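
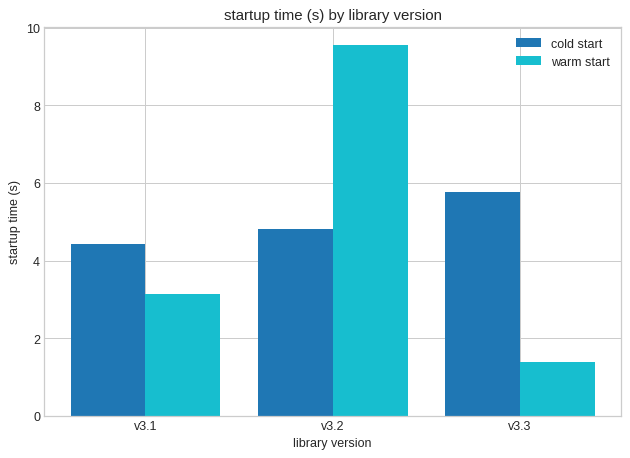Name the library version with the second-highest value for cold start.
Top 3 for cold start: v3.3 ≈ 6, v3.2 ≈ 5, v3.1 ≈ 4.

v3.2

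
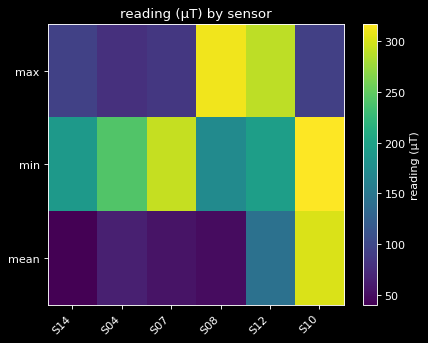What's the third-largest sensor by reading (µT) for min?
Top 4 for min: S10 ≈ 325, S07 ≈ 300, S04 ≈ 250, S12 ≈ 200.

S04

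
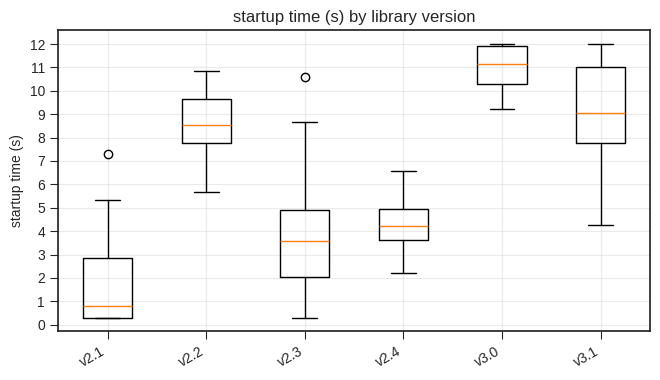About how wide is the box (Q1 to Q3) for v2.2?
≈ 2

Q3 ≈ 10, Q1 ≈ 8; IQR ≈ 2.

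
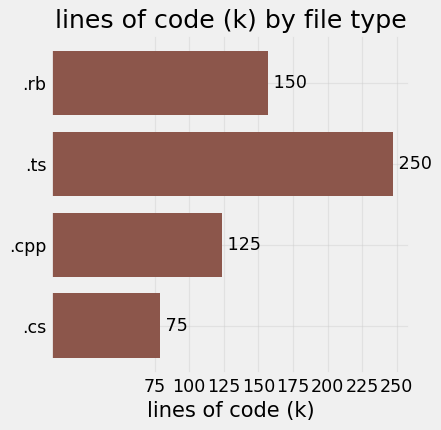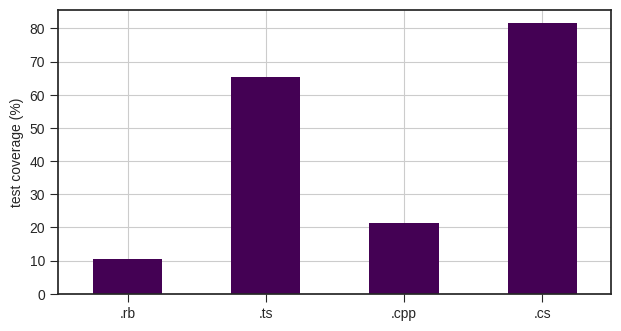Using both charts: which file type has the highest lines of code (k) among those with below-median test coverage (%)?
Chart 2 median test coverage (%) ≈ 40; below-median file types: .rb, .cpp. Among those, .rb has the highest lines of code (k) (≈ 150).

.rb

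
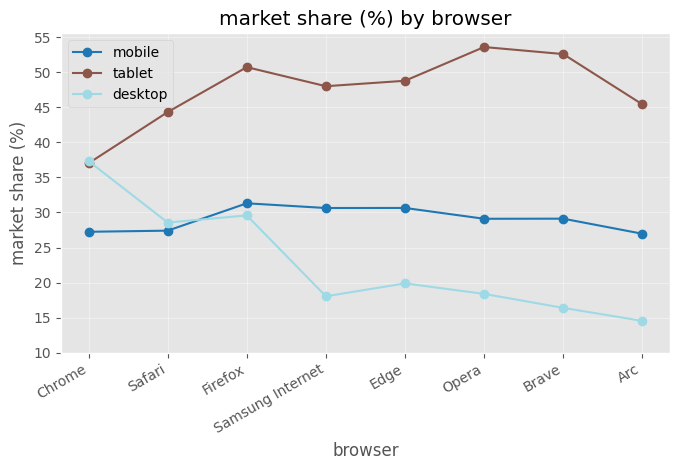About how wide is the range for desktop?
Max Chrome ≈ 35, min Arc ≈ 15; range ≈ 20.

≈ 20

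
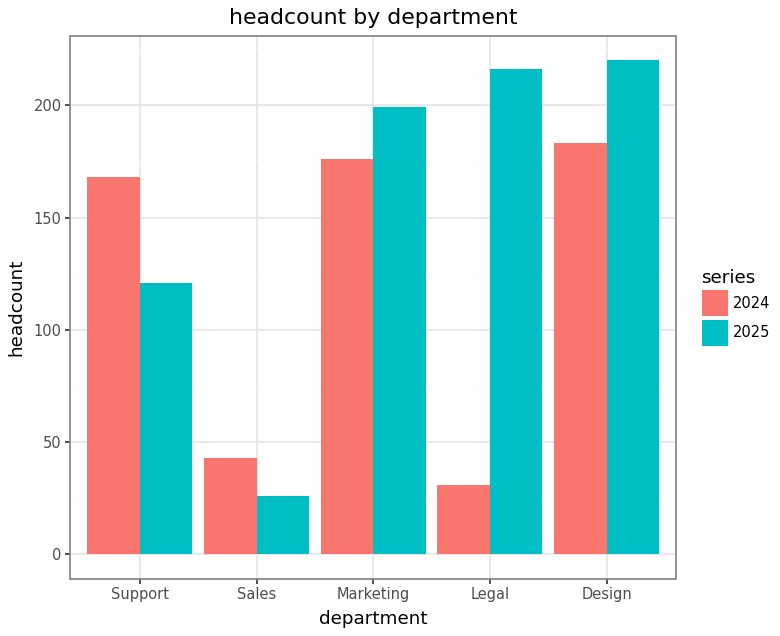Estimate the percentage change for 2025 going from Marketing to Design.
Marketing ≈ 200, Design ≈ 220; (220 − 200) / 200 ≈ +10%.

≈ +10%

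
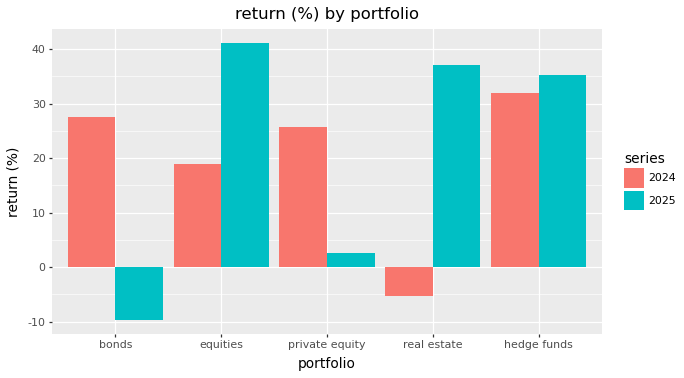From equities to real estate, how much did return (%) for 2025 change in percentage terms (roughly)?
≈ -12.5%

equities ≈ 40, real estate ≈ 35; (35 − 40) / 40 ≈ -12.5%.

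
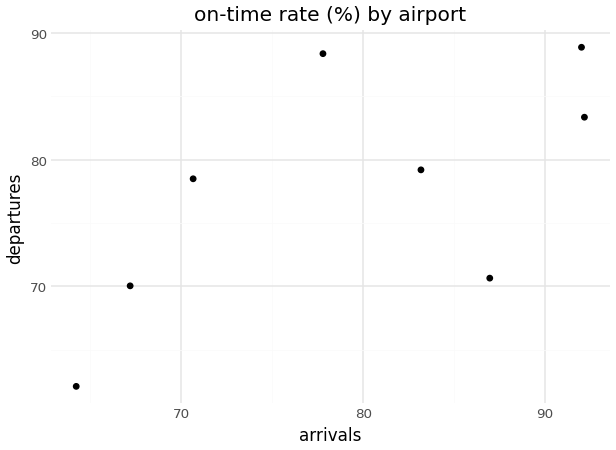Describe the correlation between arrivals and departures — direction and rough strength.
Points are positively correlated; moderate (|r| ≈ 0.6).

positive, moderate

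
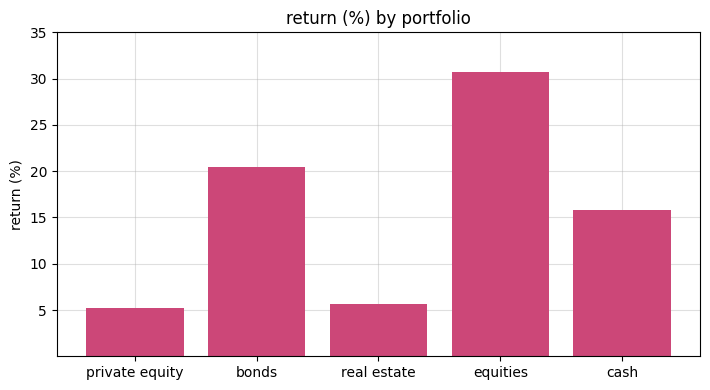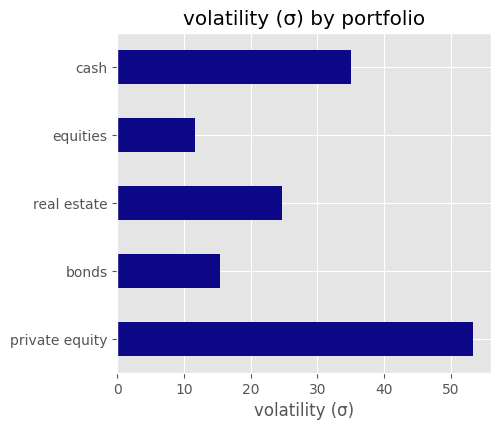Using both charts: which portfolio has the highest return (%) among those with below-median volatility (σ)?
Chart 2 median volatility (σ) ≈ 25; below-median portfolios: bonds, equities. Among those, equities has the highest return (%) (≈ 30).

equities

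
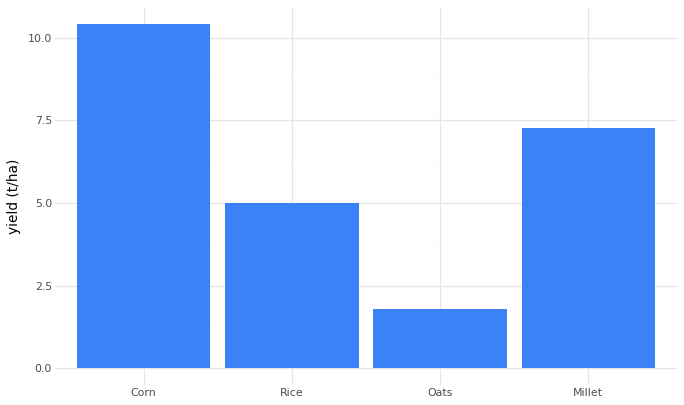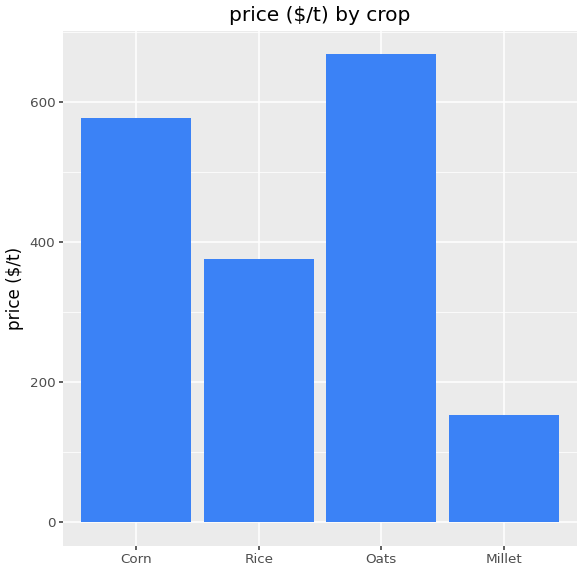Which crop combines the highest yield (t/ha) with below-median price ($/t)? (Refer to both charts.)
Millet

Chart 2 median price ($/t) ≈ 500; below-median crops: Rice, Millet. Among those, Millet has the highest yield (t/ha) (≈ 7).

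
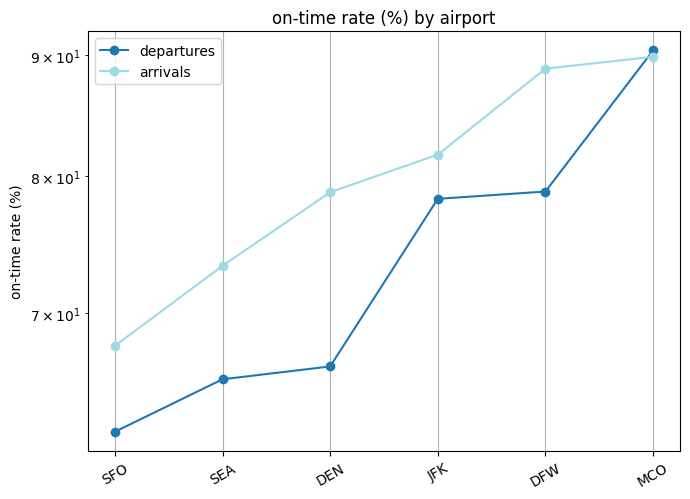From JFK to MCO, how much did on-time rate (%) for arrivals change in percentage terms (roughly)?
≈ +12.5%

JFK ≈ 80, MCO ≈ 90; (90 − 80) / 80 ≈ +12.5%.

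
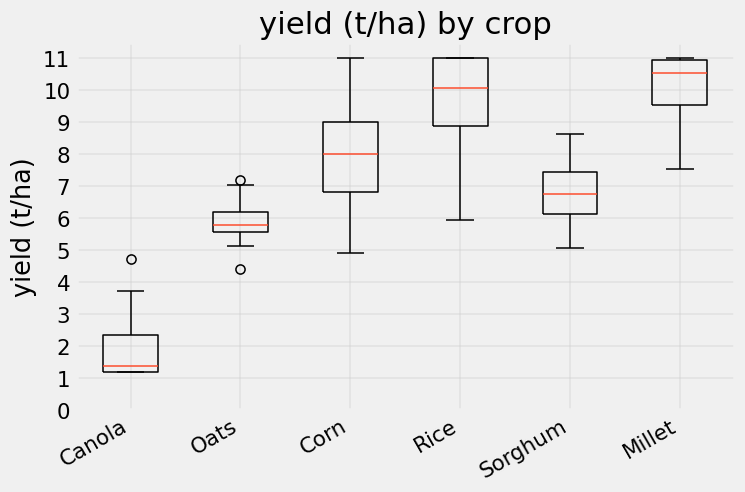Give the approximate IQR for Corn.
≈ 2

Q3 ≈ 9, Q1 ≈ 7; IQR ≈ 2.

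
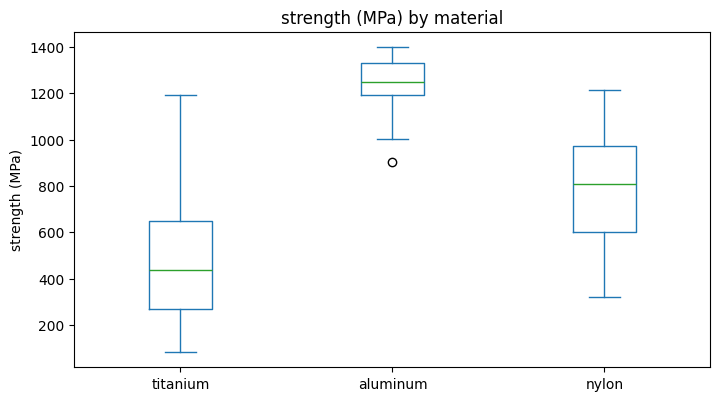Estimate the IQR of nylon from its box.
Q3 ≈ 1000, Q1 ≈ 600; IQR ≈ 400.

≈ 400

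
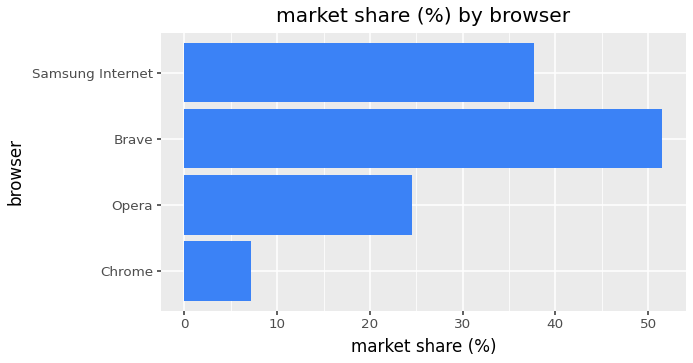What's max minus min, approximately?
≈ 45

Max Brave ≈ 50, min Chrome ≈ 5; range ≈ 45.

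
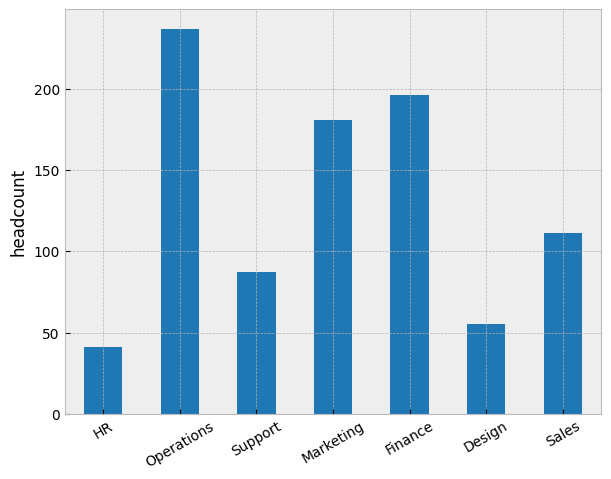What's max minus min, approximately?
≈ 200

Max Operations ≈ 240, min HR ≈ 40; range ≈ 200.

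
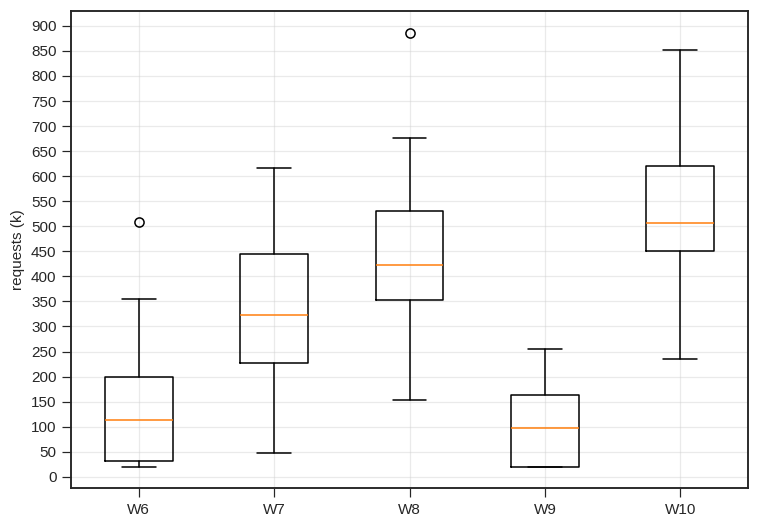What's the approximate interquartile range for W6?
Q3 ≈ 200, Q1 ≈ 50; IQR ≈ 150.

≈ 150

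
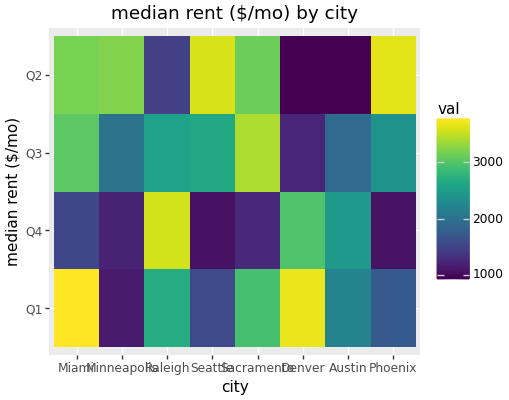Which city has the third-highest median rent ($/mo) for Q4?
Austin

Top 4 for Q4: Raleigh ≈ 3500, Denver ≈ 3000, Austin ≈ 2500, Miami ≈ 1500.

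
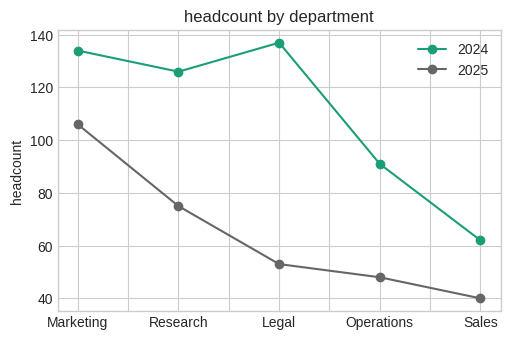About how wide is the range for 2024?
≈ 80

Max Legal ≈ 140, min Sales ≈ 60; range ≈ 80.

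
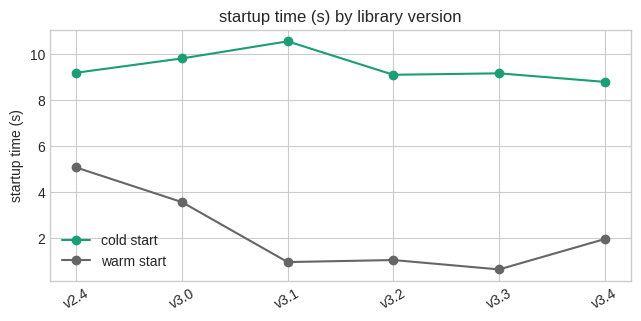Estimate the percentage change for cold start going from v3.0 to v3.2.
≈ -10%

v3.0 ≈ 10, v3.2 ≈ 9; (9 − 10) / 10 ≈ -10%.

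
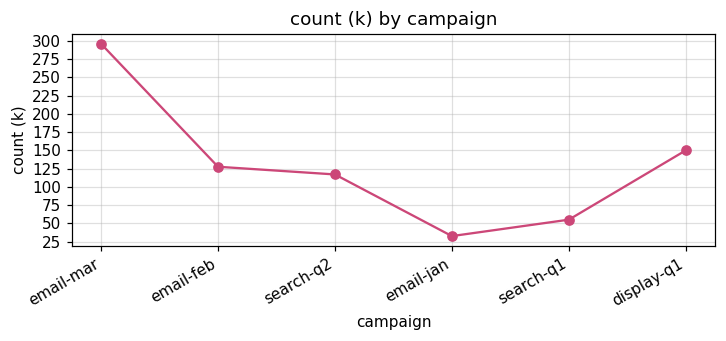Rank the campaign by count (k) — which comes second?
Top 3: email-mar ≈ 300, display-q1 ≈ 150, email-feb ≈ 125.

display-q1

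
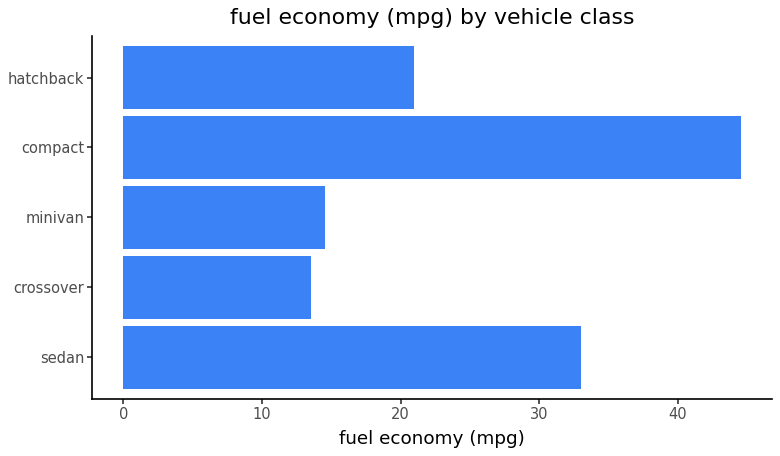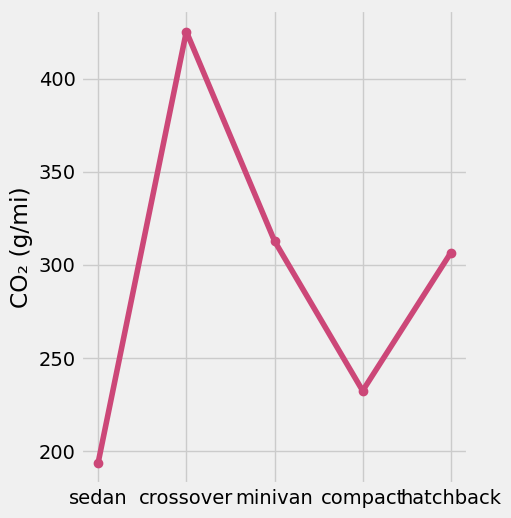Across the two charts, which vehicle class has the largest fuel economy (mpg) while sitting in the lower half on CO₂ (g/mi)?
Chart 2 median CO₂ (g/mi) ≈ 300; below-median vehicle classes: sedan, compact. Among those, compact has the highest fuel economy (mpg) (≈ 45).

compact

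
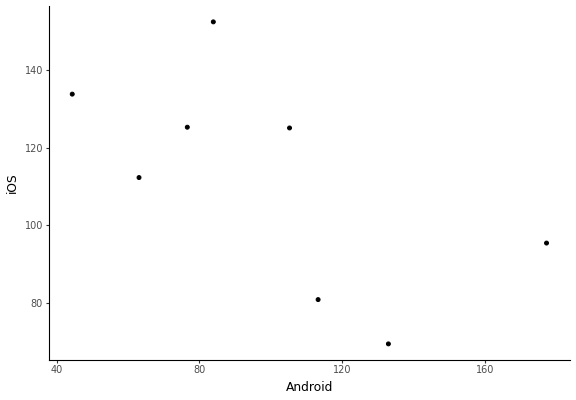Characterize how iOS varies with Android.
negative, moderate

Points are negatively correlated; moderate (|r| ≈ 0.6).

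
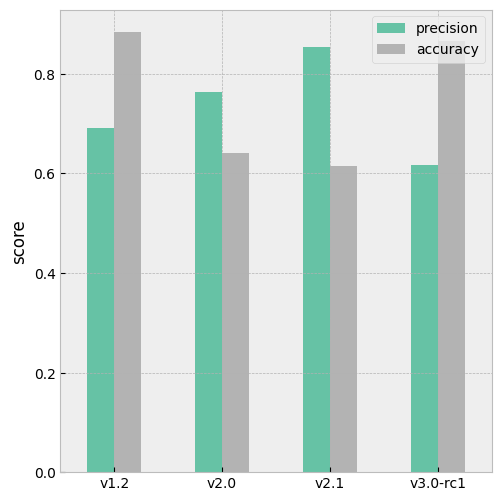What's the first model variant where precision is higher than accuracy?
v1.2: precision ≈ 0.7 vs accuracy ≈ 0.9 (not yet); v2.0: precision ≈ 0.8 vs accuracy ≈ 0.6 (first crossover).

v2.0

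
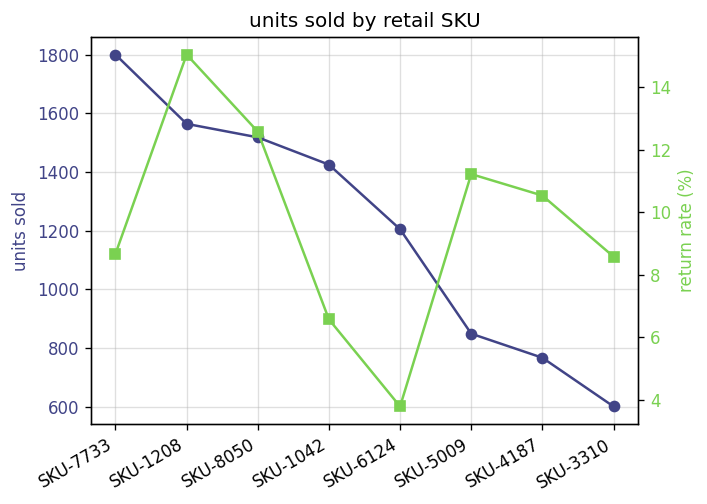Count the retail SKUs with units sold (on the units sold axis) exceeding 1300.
4

Above 1300: SKU-7733, SKU-1208, SKU-8050, SKU-1042.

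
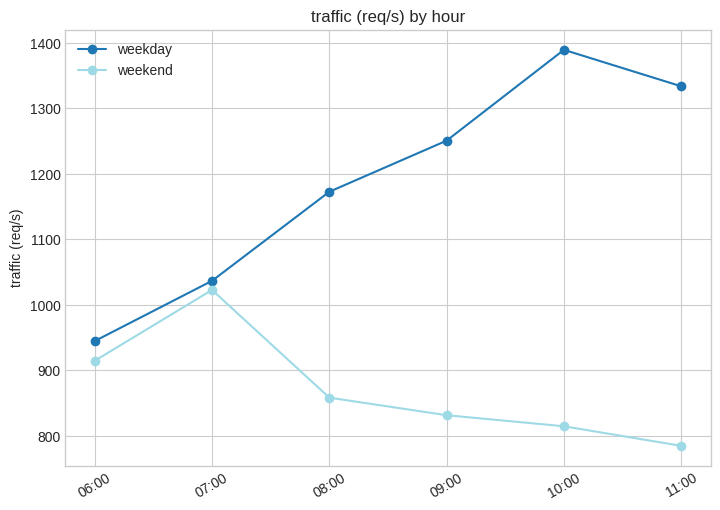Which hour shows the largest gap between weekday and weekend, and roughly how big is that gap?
10:00: weekday ≈ 1400, weekend ≈ 800 → gap ≈ 600. Next-largest (11:00) is only ≈ 500.

10:00, ≈ 600 req/s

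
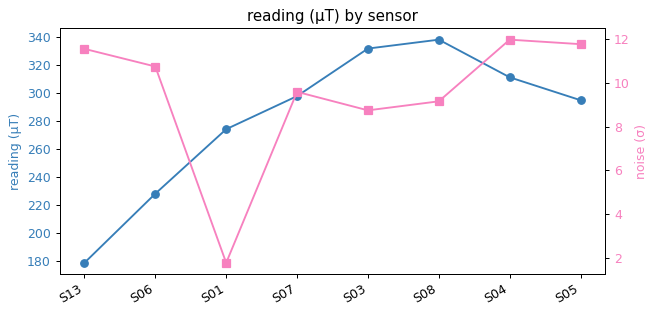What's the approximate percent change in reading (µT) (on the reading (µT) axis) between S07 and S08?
≈ +13.3%

S07 ≈ 300, S08 ≈ 340; (340 − 300) / 300 ≈ +13.3%.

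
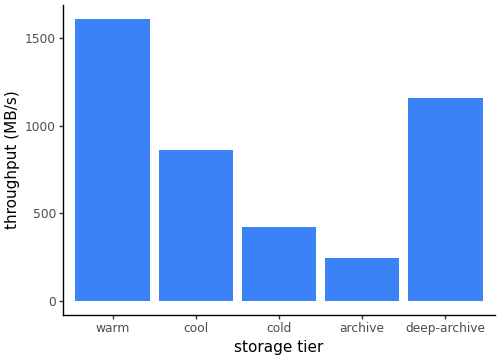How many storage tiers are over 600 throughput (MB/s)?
Above 600: warm, cool, deep-archive.

3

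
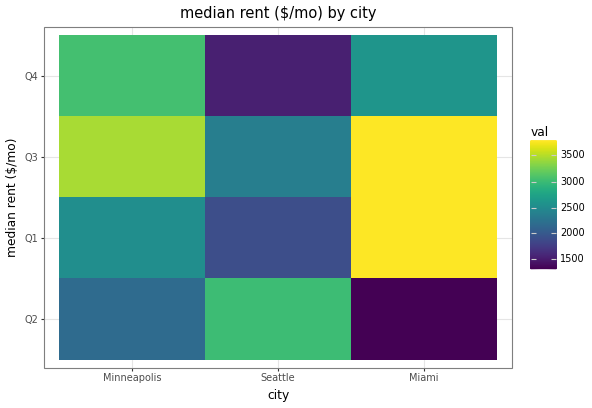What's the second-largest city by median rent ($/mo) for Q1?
Minneapolis

Top 3 for Q1: Miami ≈ 4000, Minneapolis ≈ 2500, Seattle ≈ 2000.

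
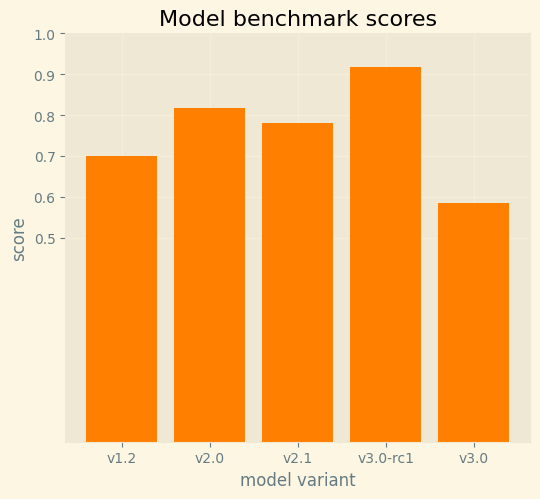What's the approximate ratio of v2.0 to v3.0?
≈ 1.33×

v2.0 ≈ 0.8, v3.0 ≈ 0.6; 0.8/0.6 ≈ 1.33.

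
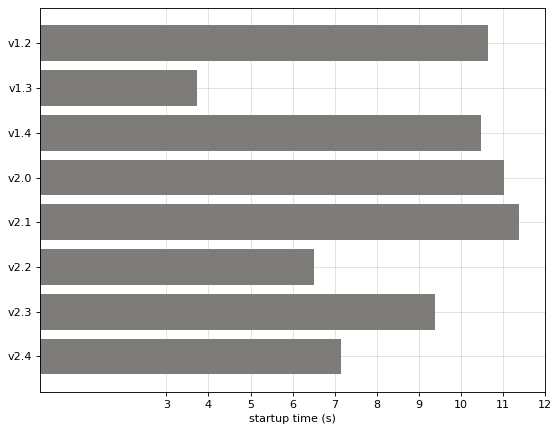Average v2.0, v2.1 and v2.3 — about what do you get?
≈ 10

(11 + 11 + 9) / 3 ≈ 10.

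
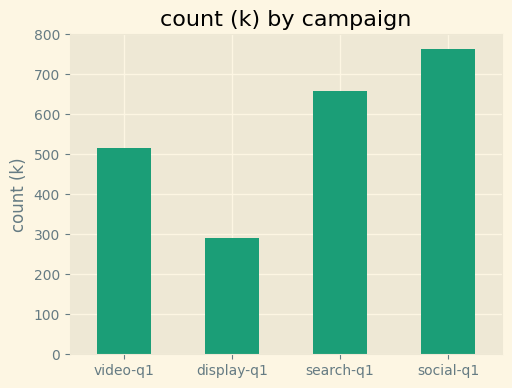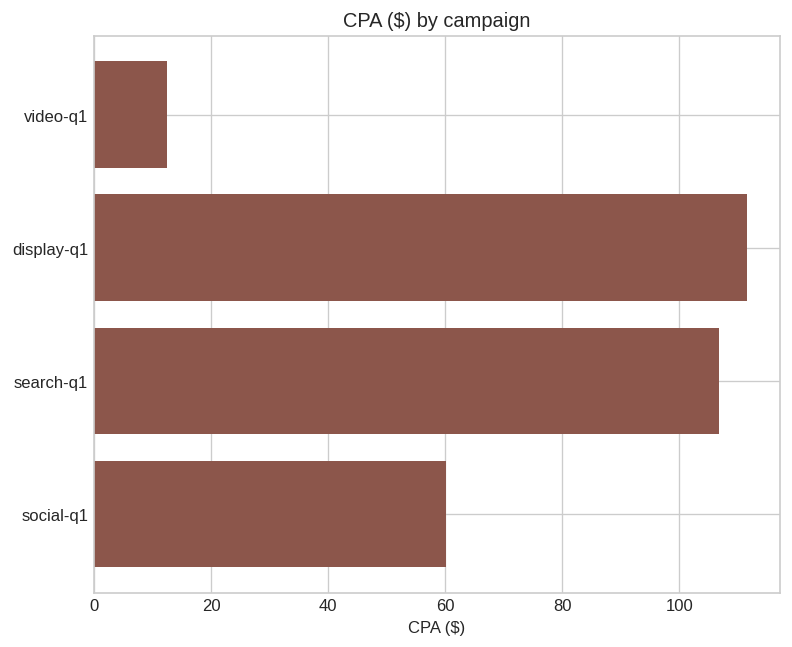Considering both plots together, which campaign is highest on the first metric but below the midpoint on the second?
social-q1

Chart 2 median CPA ($) ≈ 80; below-median campaigns: video-q1, social-q1. Among those, social-q1 has the highest count (k) (≈ 800).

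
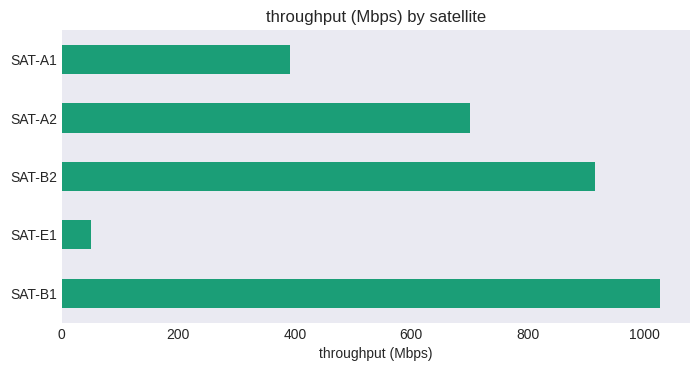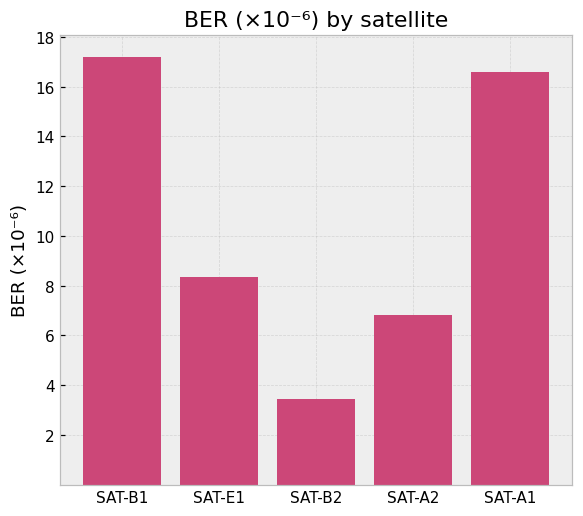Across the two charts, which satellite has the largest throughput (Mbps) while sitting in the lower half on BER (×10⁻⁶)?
Chart 2 median BER (×10⁻⁶) ≈ 8; below-median satellites: SAT-B2, SAT-A2. Among those, SAT-B2 has the highest throughput (Mbps) (≈ 900).

SAT-B2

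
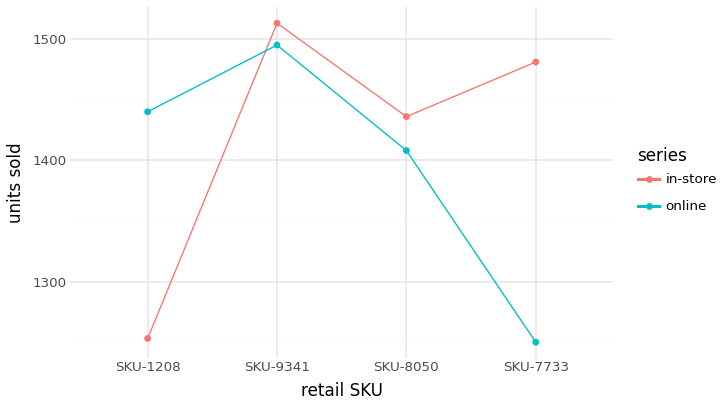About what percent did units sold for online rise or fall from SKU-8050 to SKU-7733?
SKU-8050 ≈ 1400, SKU-7733 ≈ 1250; (1250 − 1400) / 1400 ≈ -10.7%.

≈ -10.7%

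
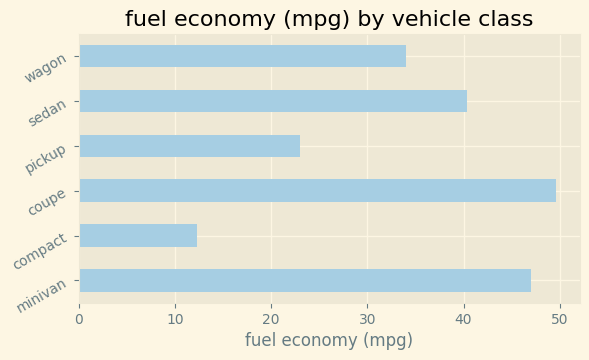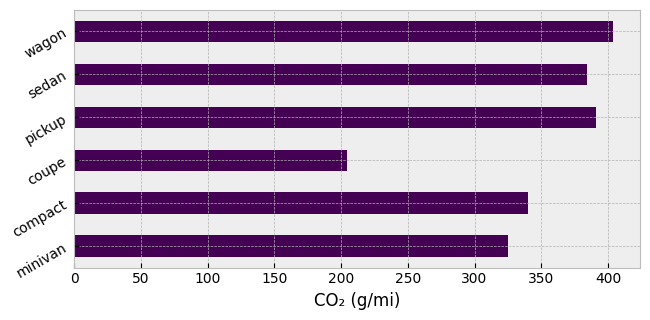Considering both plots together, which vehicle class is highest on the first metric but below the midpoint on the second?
Chart 2 median CO₂ (g/mi) ≈ 350; below-median vehicle classes: minivan, compact, coupe. Among those, coupe has the highest fuel economy (mpg) (≈ 50).

coupe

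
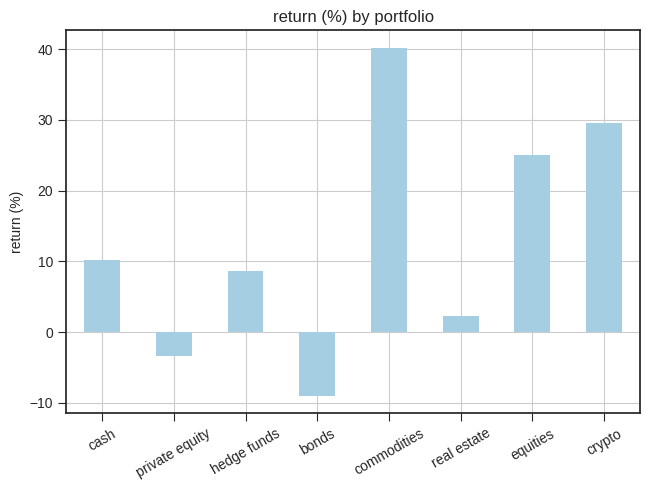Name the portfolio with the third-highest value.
equities

Top 4: commodities ≈ 40, crypto ≈ 30, equities ≈ 25, cash ≈ 10.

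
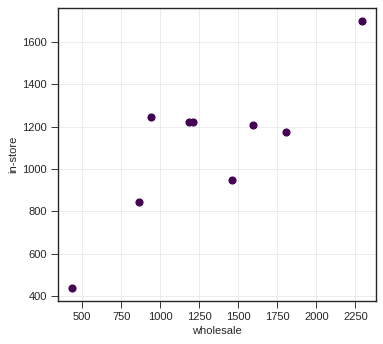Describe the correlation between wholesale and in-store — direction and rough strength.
Points are positively correlated; strong (|r| ≈ 0.8).

positive, strong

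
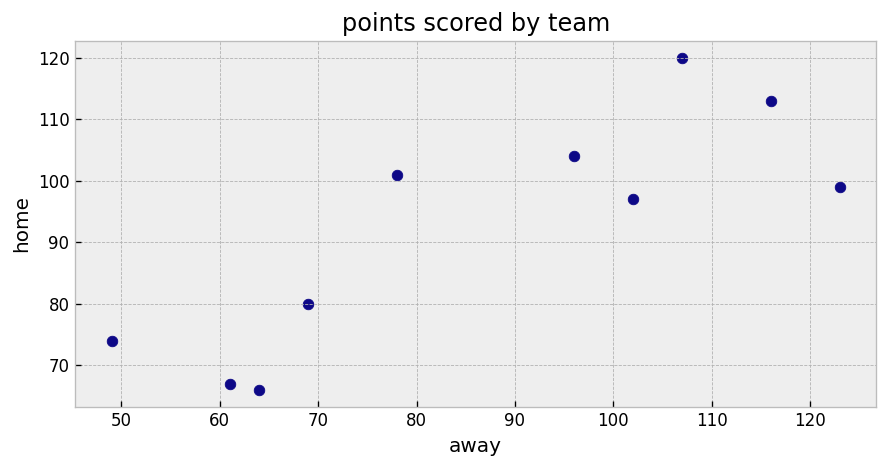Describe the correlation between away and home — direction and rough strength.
Points are positively correlated; strong (|r| ≈ 0.8).

positive, strong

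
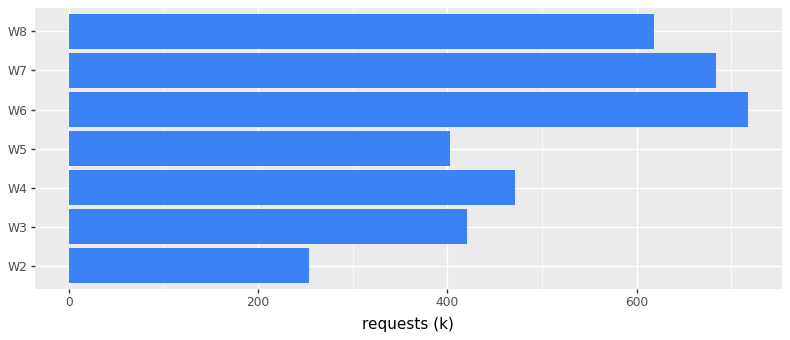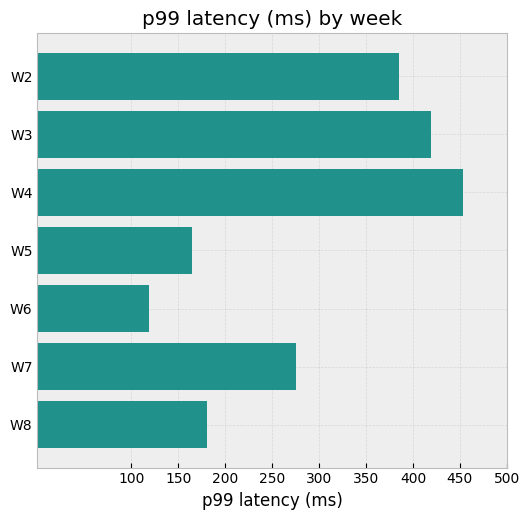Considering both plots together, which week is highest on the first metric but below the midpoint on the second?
Chart 2 median p99 latency (ms) ≈ 300; below-median weeks: W5, W6, W8. Among those, W6 has the highest requests (k) (≈ 700).

W6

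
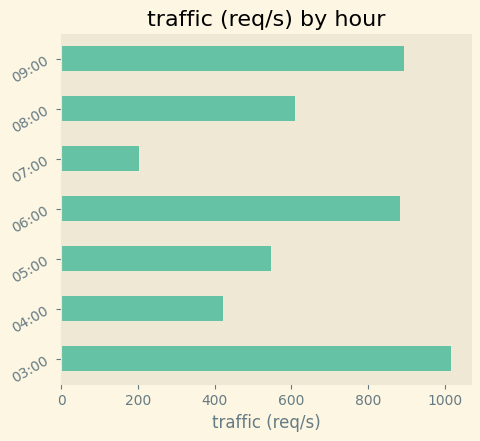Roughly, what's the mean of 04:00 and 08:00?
(400 + 600) / 2 ≈ 500.

≈ 500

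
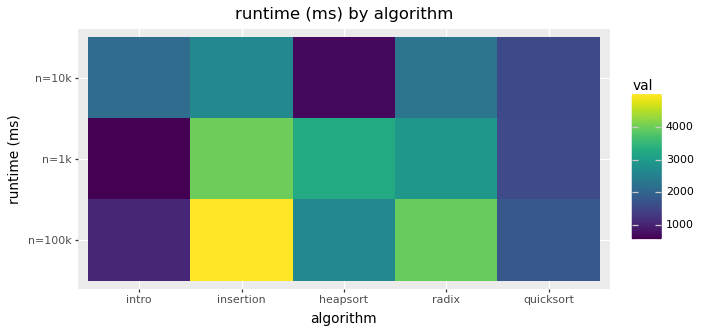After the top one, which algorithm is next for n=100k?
Top 3 for n=100k: insertion ≈ 5000, radix ≈ 4000, heapsort ≈ 2500.

radix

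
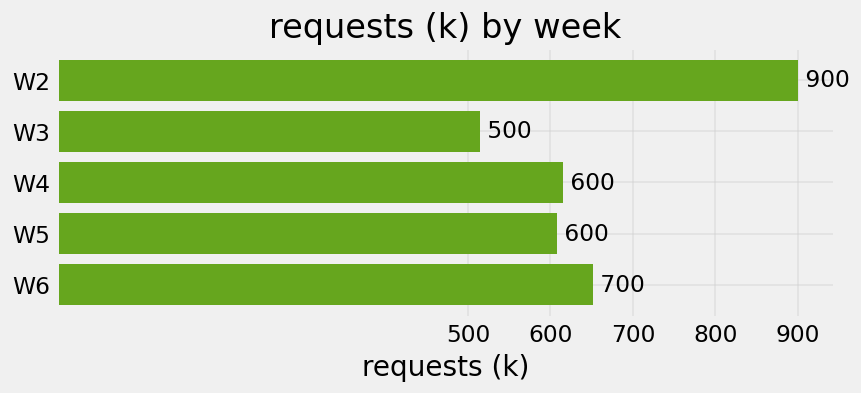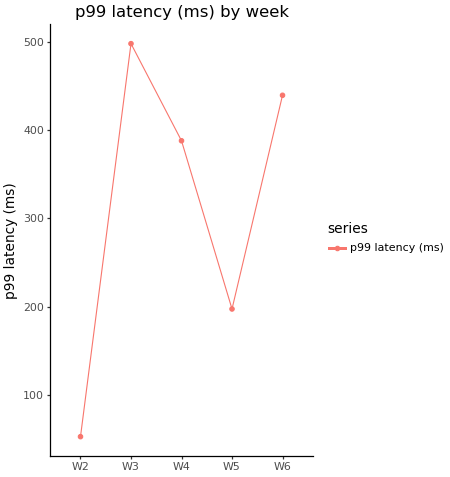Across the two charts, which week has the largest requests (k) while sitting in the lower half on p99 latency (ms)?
W2

Chart 2 median p99 latency (ms) ≈ 400; below-median weeks: W2, W5. Among those, W2 has the highest requests (k) (≈ 900).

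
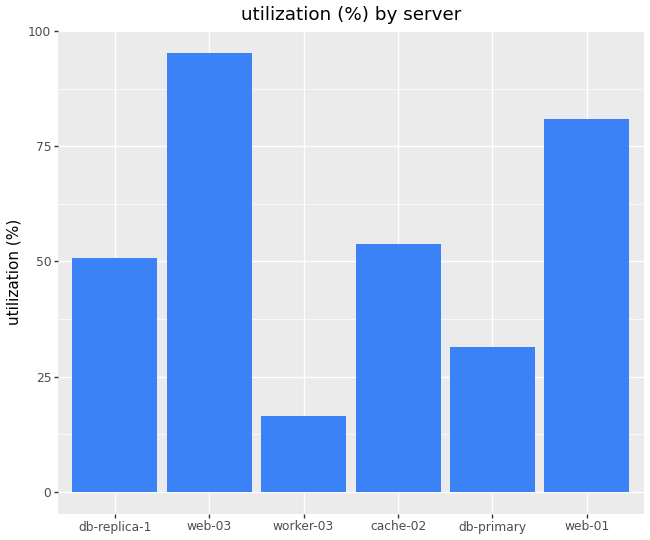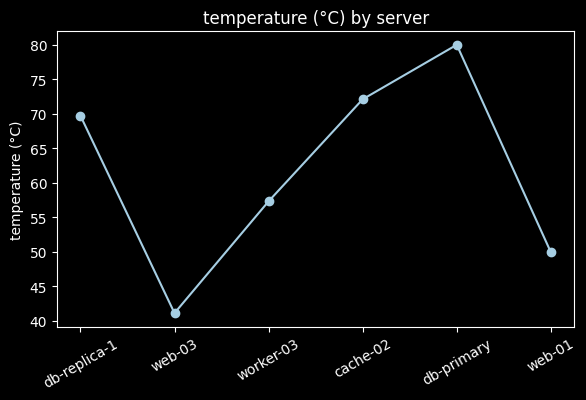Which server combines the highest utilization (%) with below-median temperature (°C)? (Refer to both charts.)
Chart 2 median temperature (°C) ≈ 60; below-median servers: web-03, worker-03, web-01. Among those, web-03 has the highest utilization (%) (≈ 100).

web-03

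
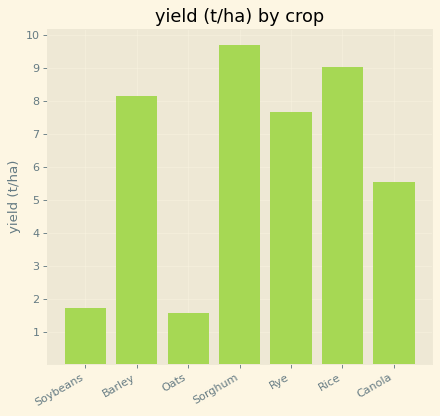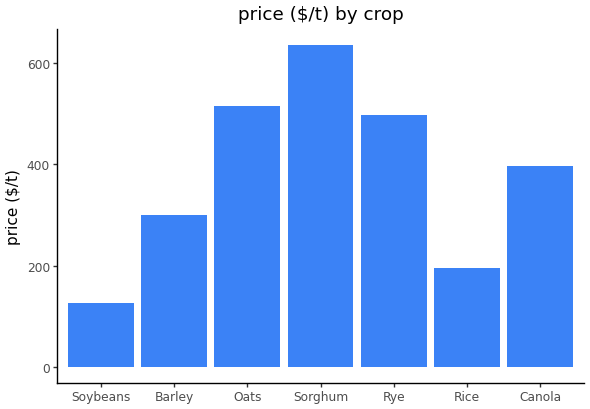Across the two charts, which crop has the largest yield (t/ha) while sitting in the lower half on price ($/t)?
Rice

Chart 2 median price ($/t) ≈ 400; below-median crops: Soybeans, Barley, Rice. Among those, Rice has the highest yield (t/ha) (≈ 9).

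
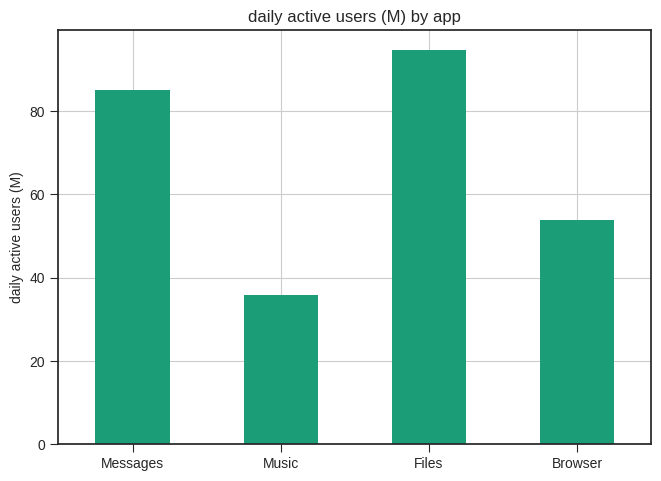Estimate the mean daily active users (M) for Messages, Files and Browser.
(90 + 90 + 50) / 3 ≈ 77.

≈ 77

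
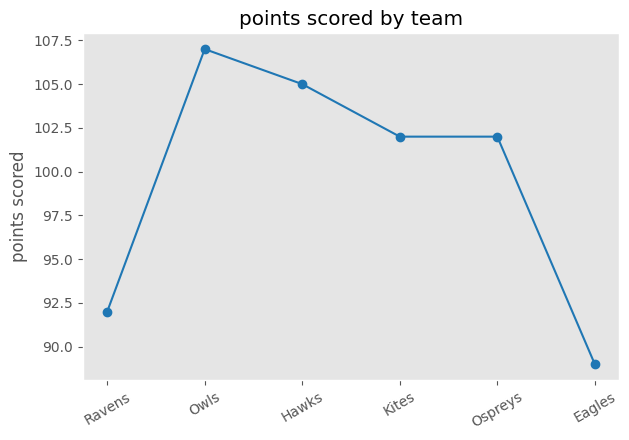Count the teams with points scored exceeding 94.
4

Above 94: Owls, Hawks, Kites, Ospreys.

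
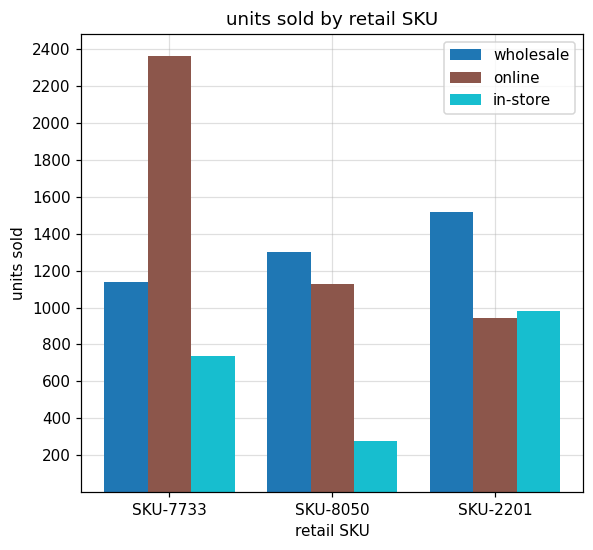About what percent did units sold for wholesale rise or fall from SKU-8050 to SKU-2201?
SKU-8050 ≈ 1400, SKU-2201 ≈ 1600; (1600 − 1400) / 1400 ≈ +14.3%.

≈ +14.3%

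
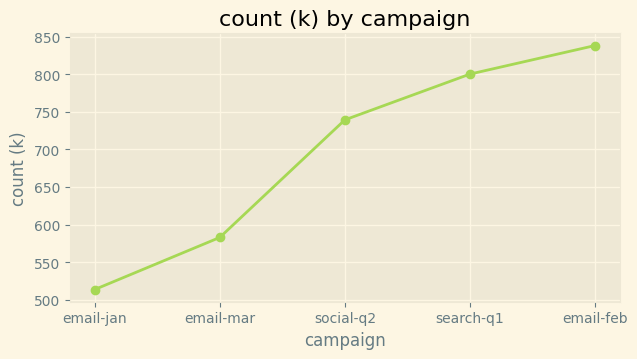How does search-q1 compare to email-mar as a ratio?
≈ 1.33×

search-q1 ≈ 800, email-mar ≈ 600; 800/600 ≈ 1.33.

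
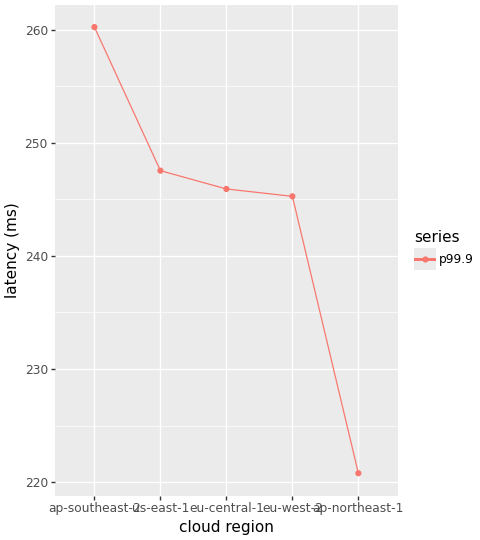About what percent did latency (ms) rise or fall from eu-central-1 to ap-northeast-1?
eu-central-1 ≈ 245, ap-northeast-1 ≈ 220; (220 − 245) / 245 ≈ -10.2%.

≈ -10.2%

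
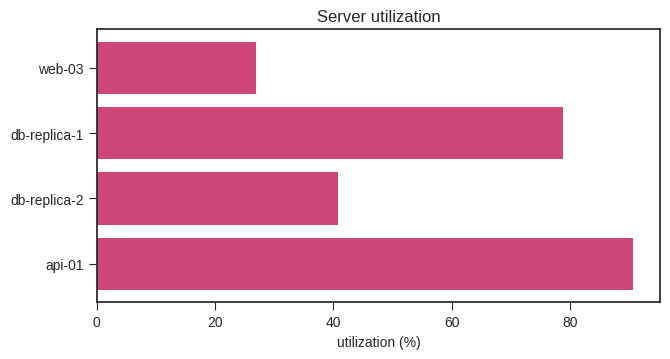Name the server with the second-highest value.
db-replica-1

Top 3: api-01 ≈ 90, db-replica-1 ≈ 80, db-replica-2 ≈ 40.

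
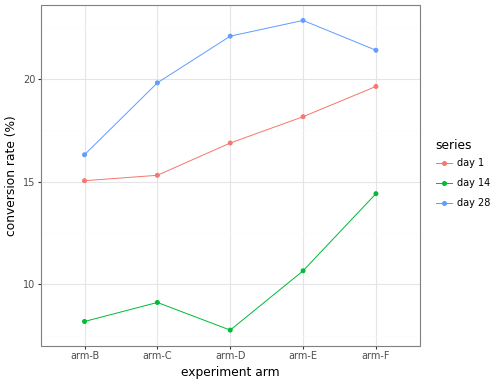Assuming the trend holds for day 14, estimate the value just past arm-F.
Last three: 8, 10, 14 → slope ≈ 3/step → next ≈ 17.

≈ 17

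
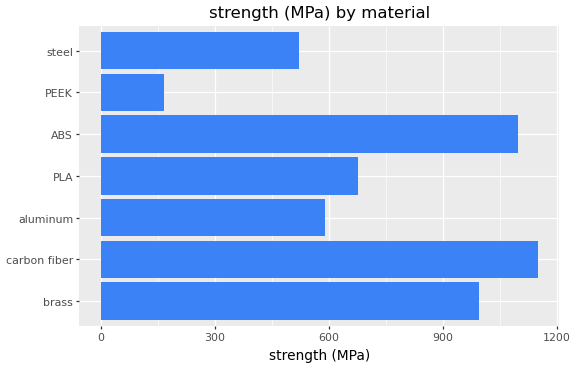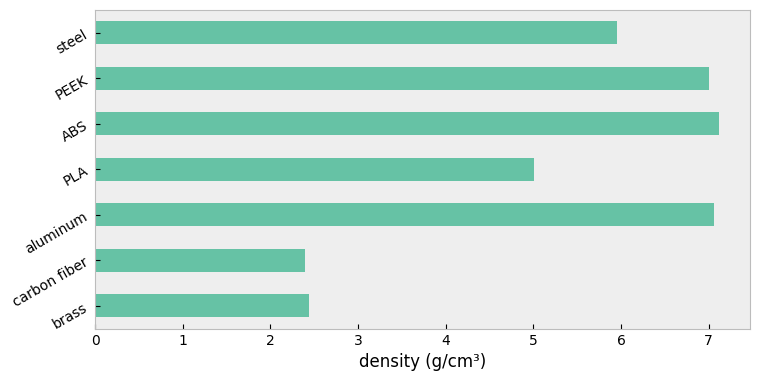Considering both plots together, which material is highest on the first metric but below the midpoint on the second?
carbon fiber

Chart 2 median density (g/cm³) ≈ 6; below-median materials: brass, carbon fiber, PLA. Among those, carbon fiber has the highest strength (MPa) (≈ 1200).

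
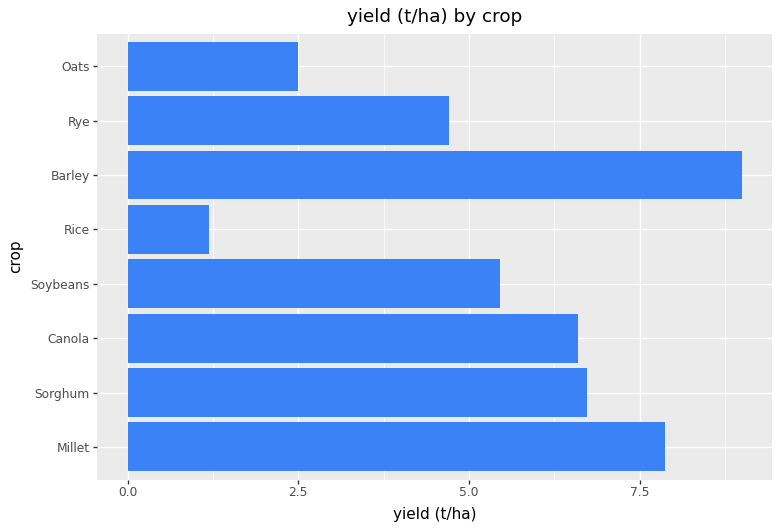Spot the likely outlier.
Rice

Rice ≈ 1; the rest sit between ≈ 2 and ≈ 9.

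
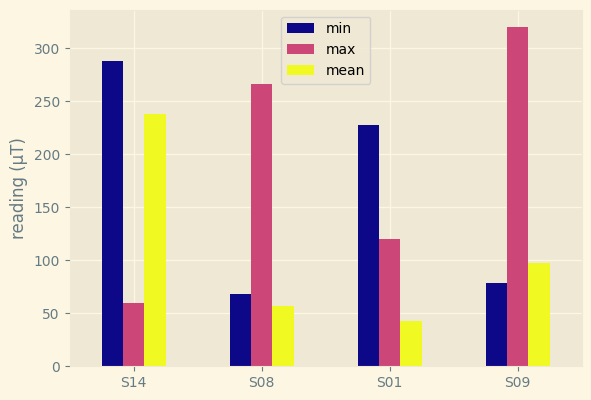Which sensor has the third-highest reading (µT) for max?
S01

Top 4 for max: S09 ≈ 300, S08 ≈ 250, S01 ≈ 100, S14 ≈ 50.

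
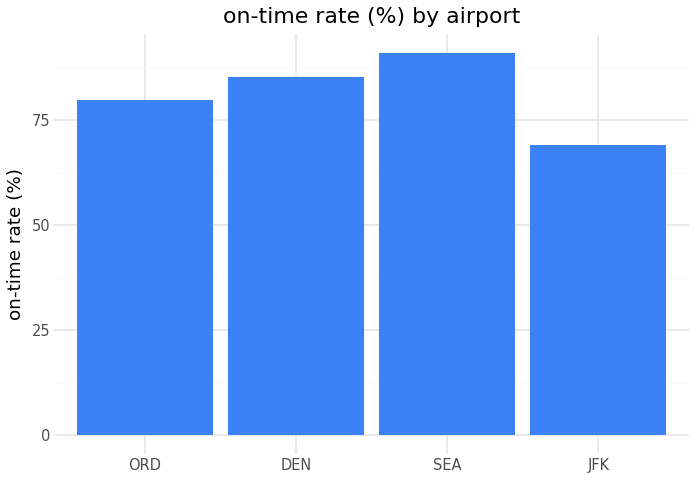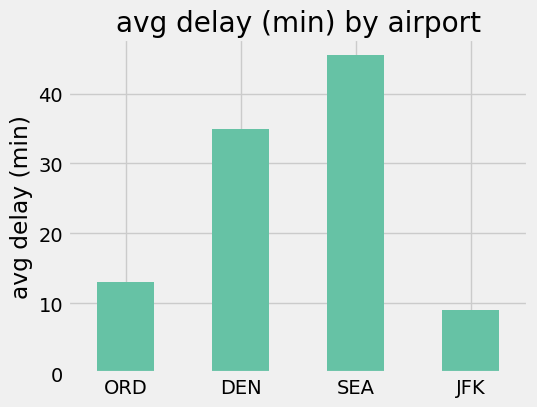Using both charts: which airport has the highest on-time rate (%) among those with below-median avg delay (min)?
Chart 2 median avg delay (min) ≈ 25; below-median airports: ORD, JFK. Among those, ORD has the highest on-time rate (%) (≈ 80).

ORD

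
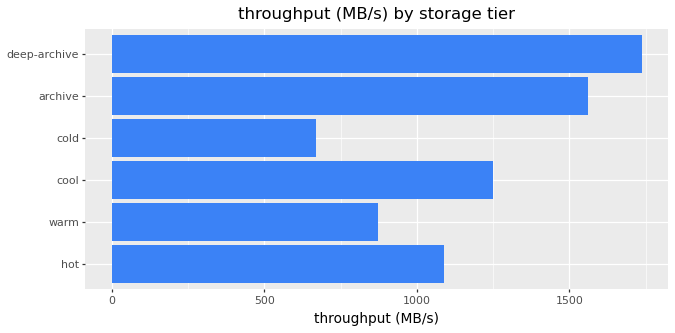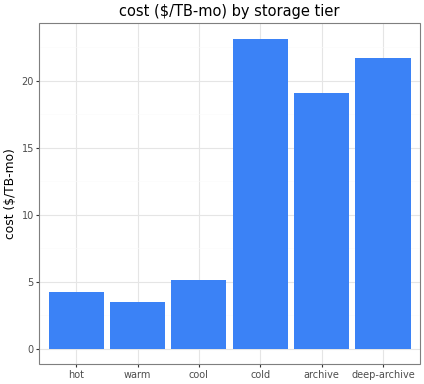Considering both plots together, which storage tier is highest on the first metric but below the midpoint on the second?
Chart 2 median cost ($/TB-mo) ≈ 10; below-median storage tiers: hot, warm, cool. Among those, cool has the highest throughput (MB/s) (≈ 1200).

cool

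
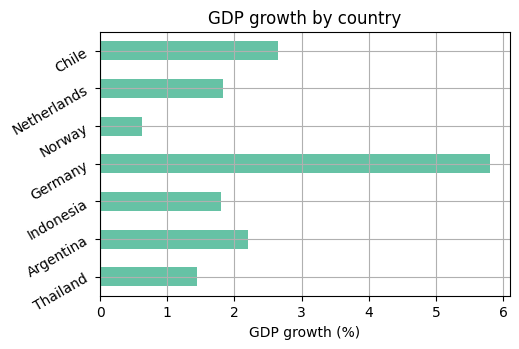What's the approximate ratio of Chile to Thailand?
Chile ≈ 2.5, Thailand ≈ 1.5; 2.5/1.5 ≈ 1.67.

≈ 1.67×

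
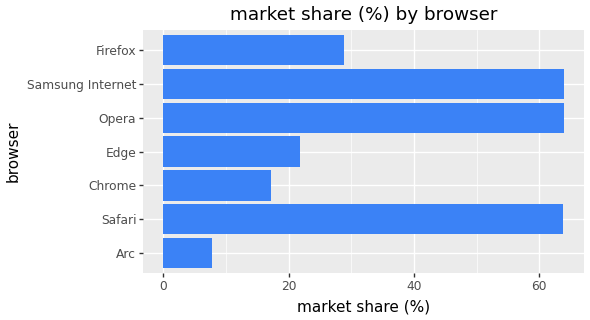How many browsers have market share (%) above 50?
Above 50: Safari, Opera, Samsung Internet.

3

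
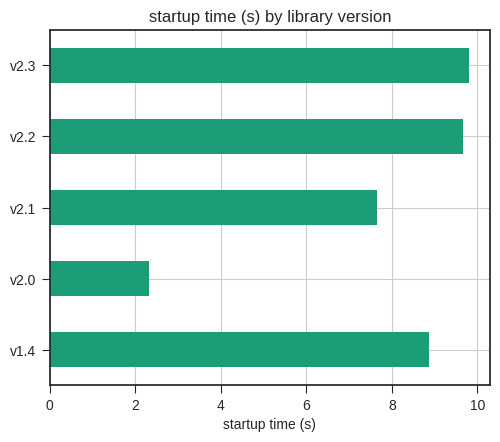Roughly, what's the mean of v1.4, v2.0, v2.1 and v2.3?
≈ 7

(9 + 2 + 8 + 10) / 4 ≈ 7.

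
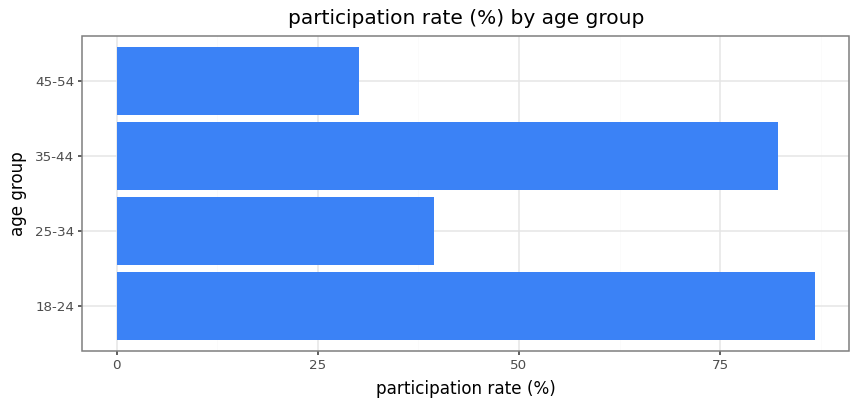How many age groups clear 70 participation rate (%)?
2

Above 70: 18-24, 35-44.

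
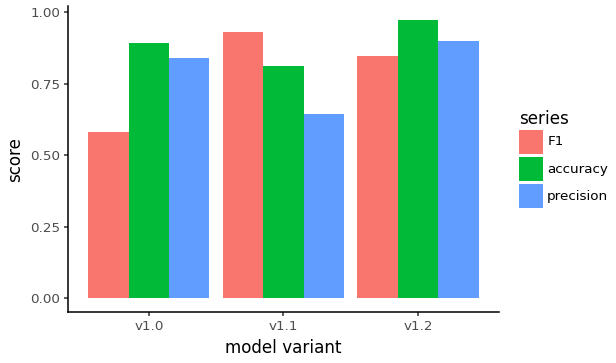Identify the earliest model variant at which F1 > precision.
v1.1

v1.0: F1 ≈ 0.6 vs precision ≈ 0.8 (not yet); v1.1: F1 ≈ 0.9 vs precision ≈ 0.6 (first crossover).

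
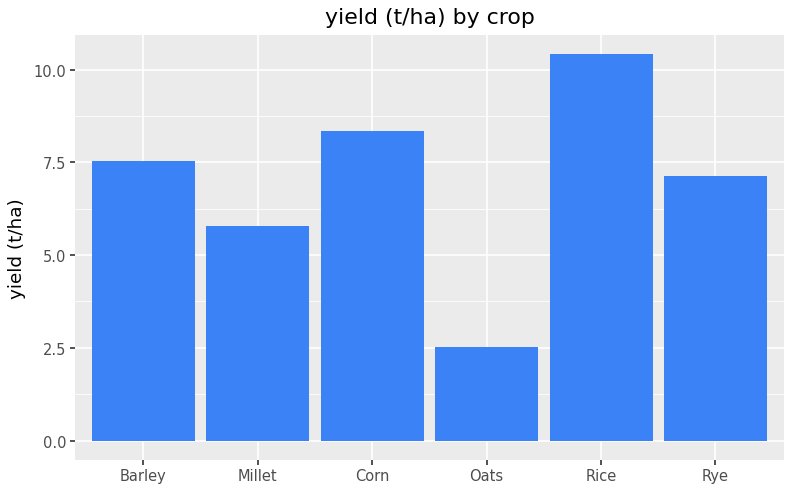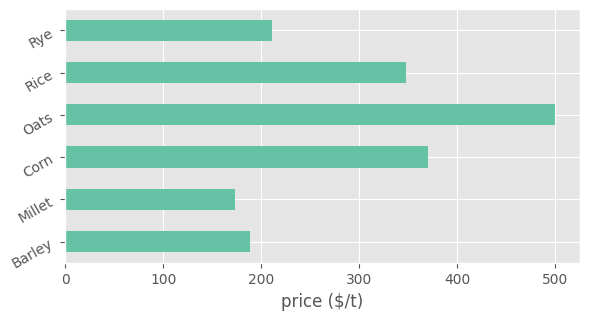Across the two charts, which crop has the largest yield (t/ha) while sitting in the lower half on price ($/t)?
Chart 2 median price ($/t) ≈ 300; below-median crops: Barley, Millet, Rye. Among those, Barley has the highest yield (t/ha) (≈ 8).

Barley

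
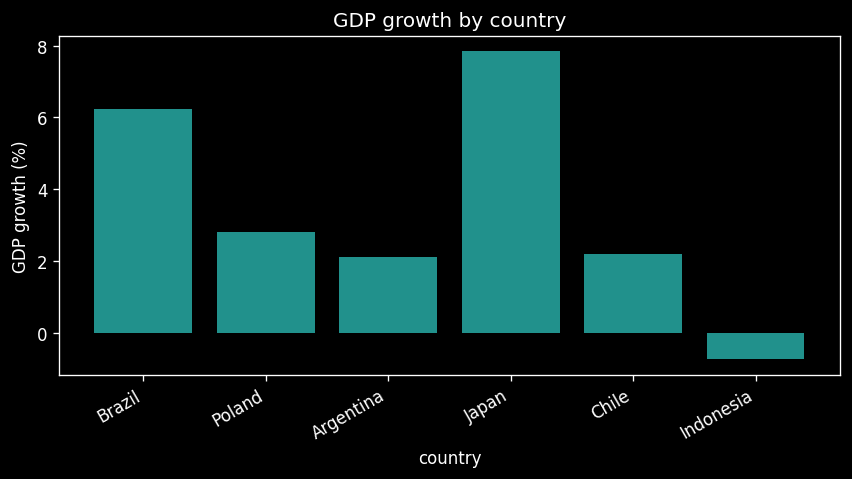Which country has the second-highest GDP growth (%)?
Brazil

Top 3: Japan ≈ 8, Brazil ≈ 6, Poland ≈ 3.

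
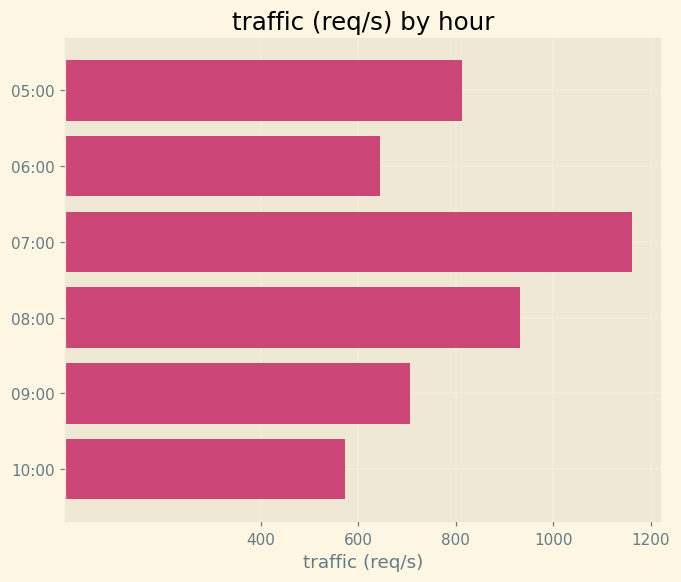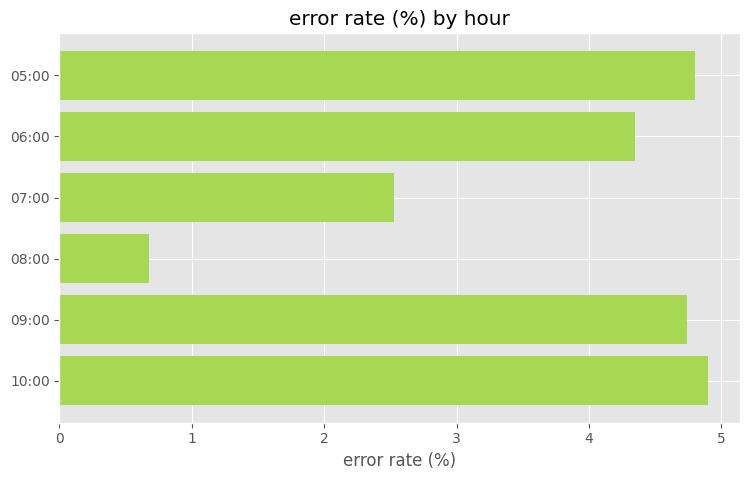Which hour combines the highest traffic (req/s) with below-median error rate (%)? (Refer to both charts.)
07:00

Chart 2 median error rate (%) ≈ 4.5; below-median hours: 06:00, 07:00, 08:00. Among those, 07:00 has the highest traffic (req/s) (≈ 1200).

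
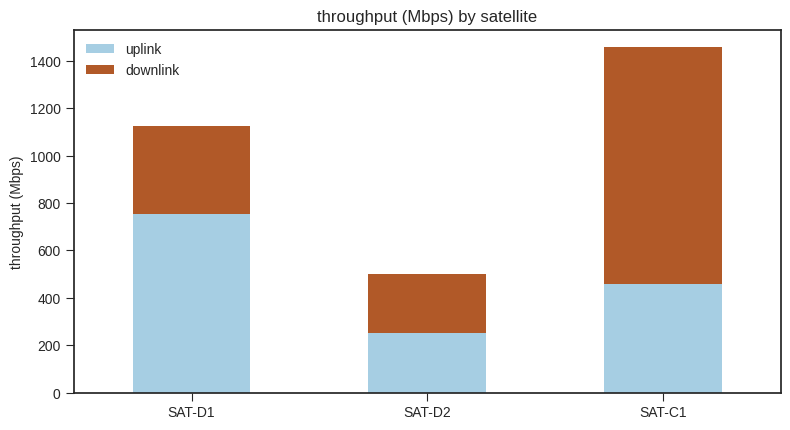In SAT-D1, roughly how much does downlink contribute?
downlink top ≈ 1200, bottom ≈ 800; segment ≈ 400.

≈ 400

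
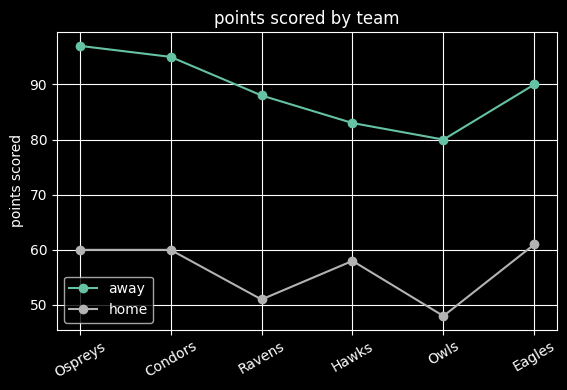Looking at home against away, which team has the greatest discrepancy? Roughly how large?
Ravens: home ≈ 50, away ≈ 90 → gap ≈ 40. Next-largest (Ospreys) is only ≈ 35.

Ravens, ≈ 40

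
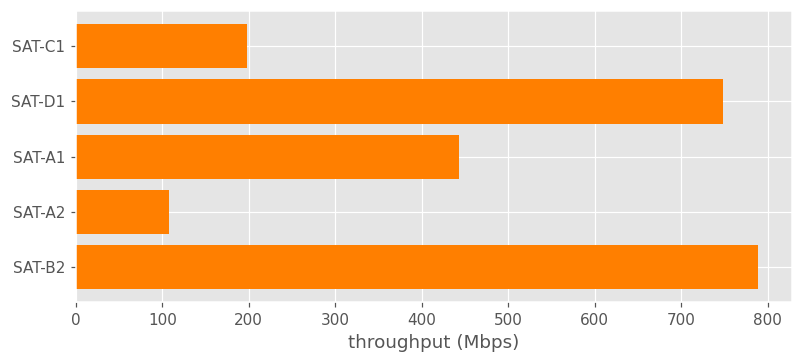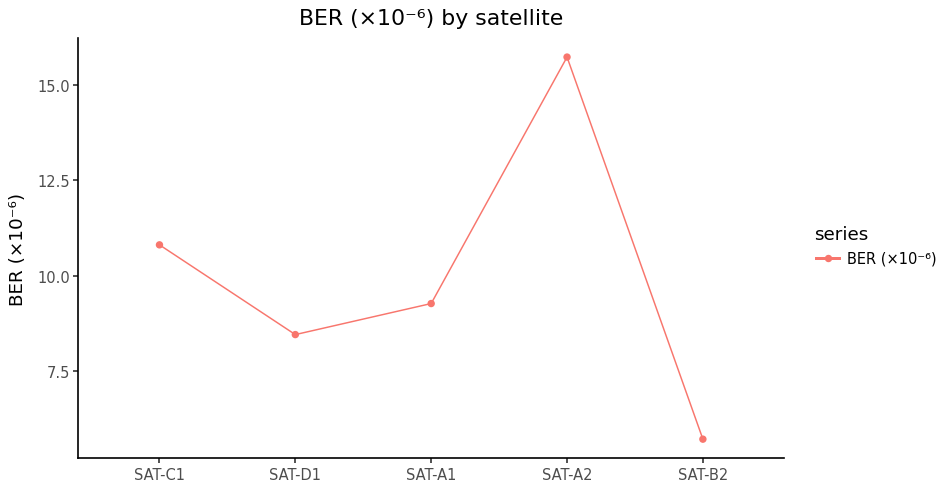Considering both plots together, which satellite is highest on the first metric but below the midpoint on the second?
SAT-B2

Chart 2 median BER (×10⁻⁶) ≈ 10; below-median satellites: SAT-D1, SAT-B2. Among those, SAT-B2 has the highest throughput (Mbps) (≈ 800).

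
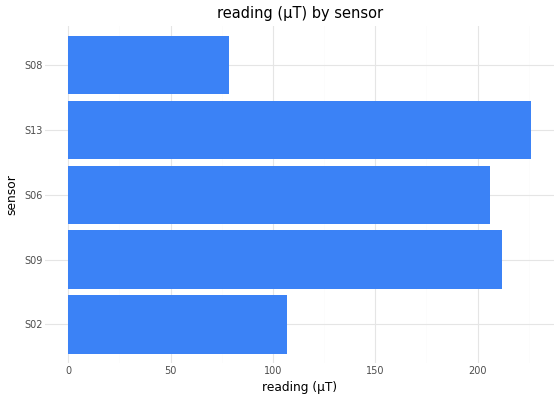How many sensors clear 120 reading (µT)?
3

Above 120: S09, S06, S13.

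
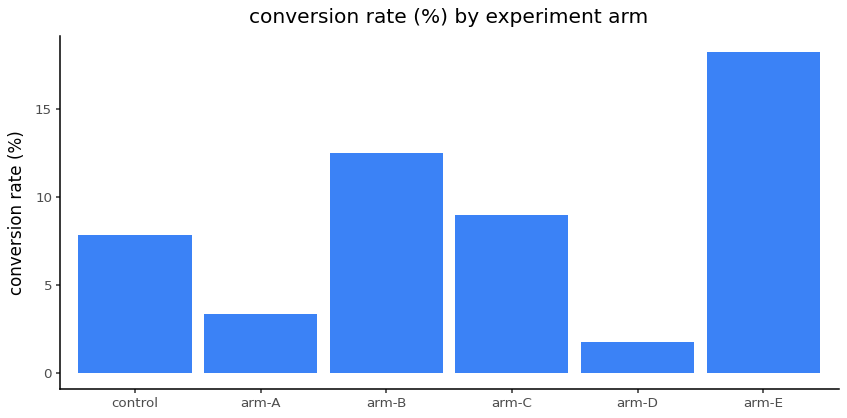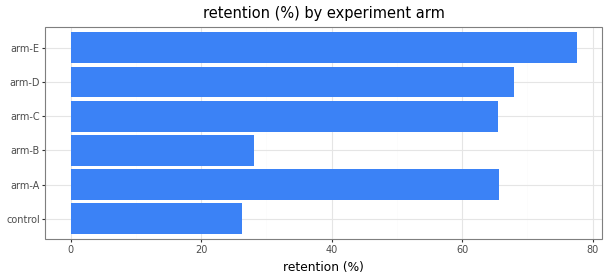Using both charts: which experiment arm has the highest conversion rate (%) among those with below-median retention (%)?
Chart 2 median retention (%) ≈ 70; below-median experiment arms: control, arm-B, arm-C. Among those, arm-B has the highest conversion rate (%) (≈ 12).

arm-B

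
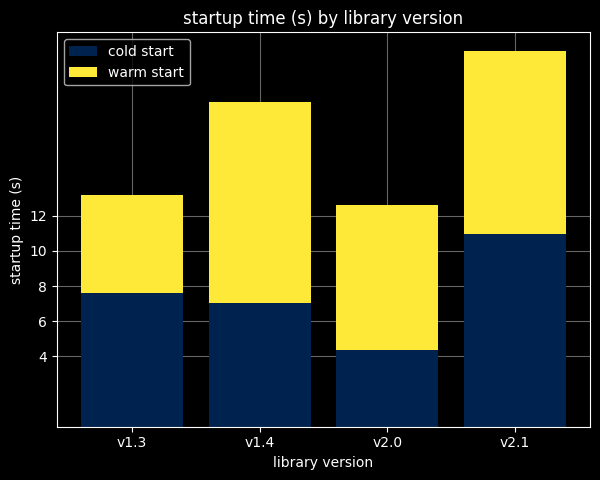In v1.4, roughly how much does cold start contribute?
≈ 8

cold start top ≈ 8, bottom ≈ 0; segment ≈ 8.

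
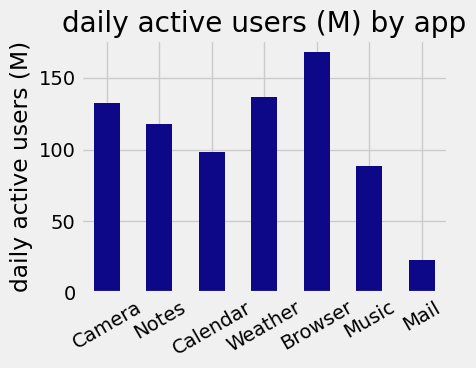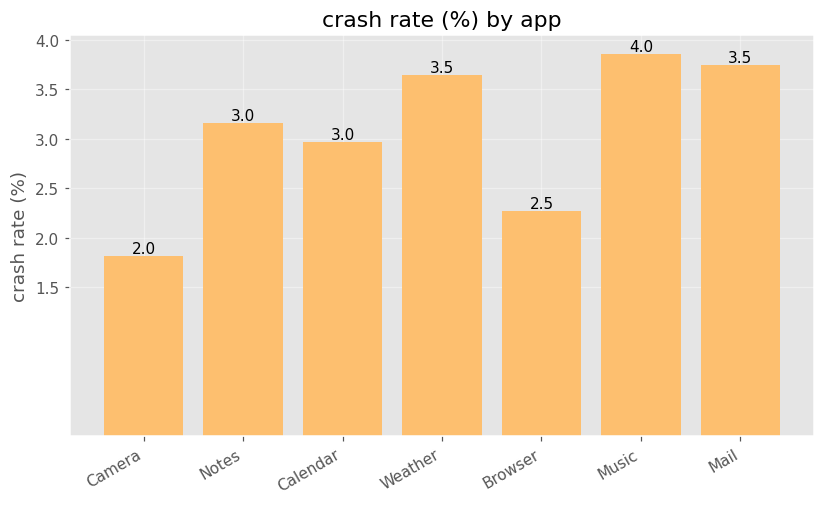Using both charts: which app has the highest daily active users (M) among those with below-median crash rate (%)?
Browser

Chart 2 median crash rate (%) ≈ 3; below-median apps: Camera, Calendar, Browser. Among those, Browser has the highest daily active users (M) (≈ 160).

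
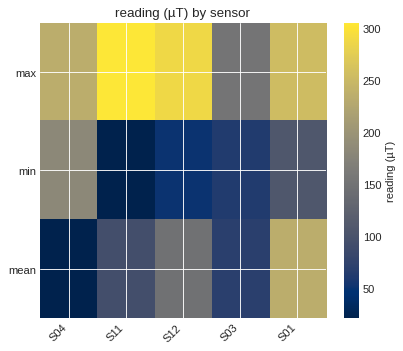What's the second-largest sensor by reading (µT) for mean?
S12

Top 3 for mean: S01 ≈ 225, S12 ≈ 150, S11 ≈ 100.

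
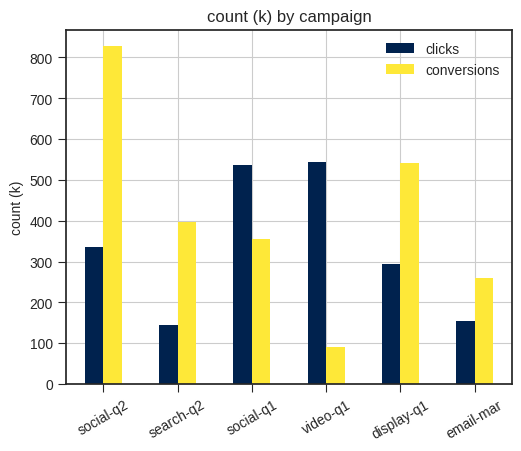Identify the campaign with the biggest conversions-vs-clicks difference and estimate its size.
social-q2: conversions ≈ 800, clicks ≈ 300 → gap ≈ 500. Next-largest (video-q1) is only ≈ 400.

social-q2, ≈ 500 k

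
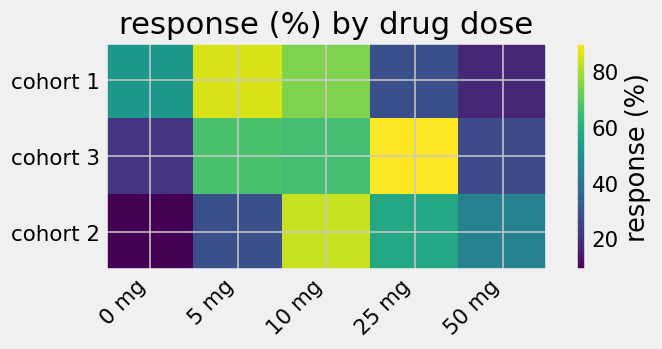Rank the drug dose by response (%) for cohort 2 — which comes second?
25 mg

Top 3 for cohort 2: 10 mg ≈ 80, 25 mg ≈ 60, 50 mg ≈ 40.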